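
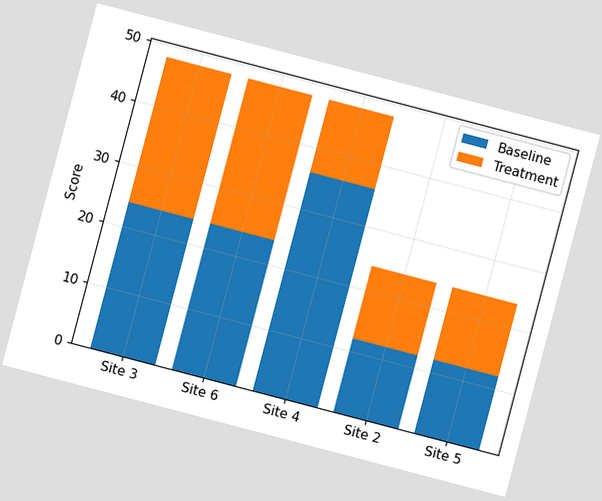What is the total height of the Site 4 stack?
The chart is tilted about 15° clockwise. The Site 4 stack's top reaches 48 on the y-axis.

48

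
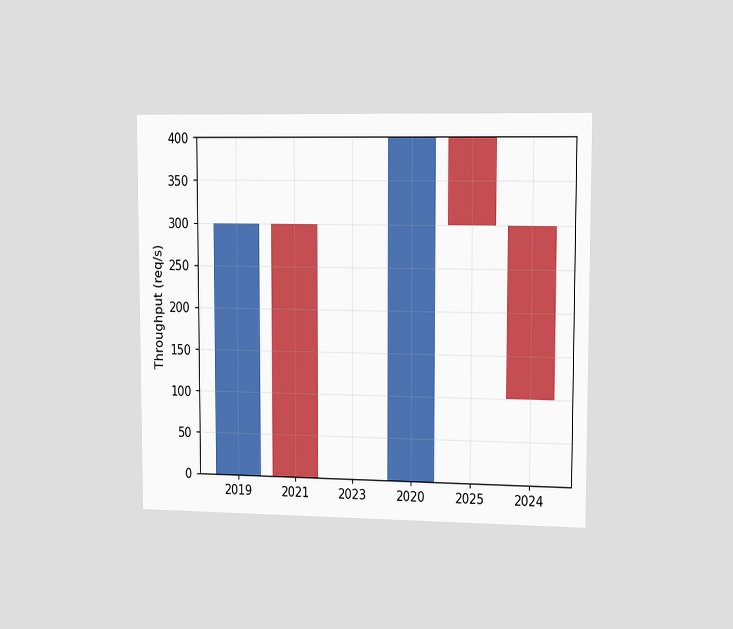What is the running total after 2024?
The chart is viewed slightly from the right. After 2024 the running total reaches 100req/s.

100req/s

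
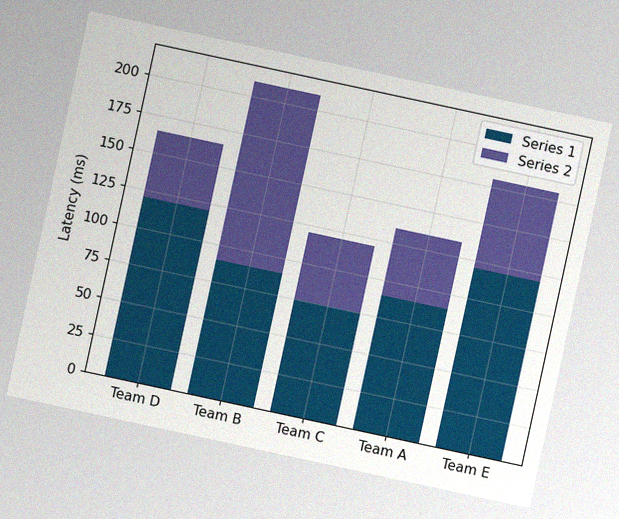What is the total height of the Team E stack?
180ms

The chart is tilted about 12° clockwise, with some photo noise. The Team E stack's top reaches 180ms on the y-axis.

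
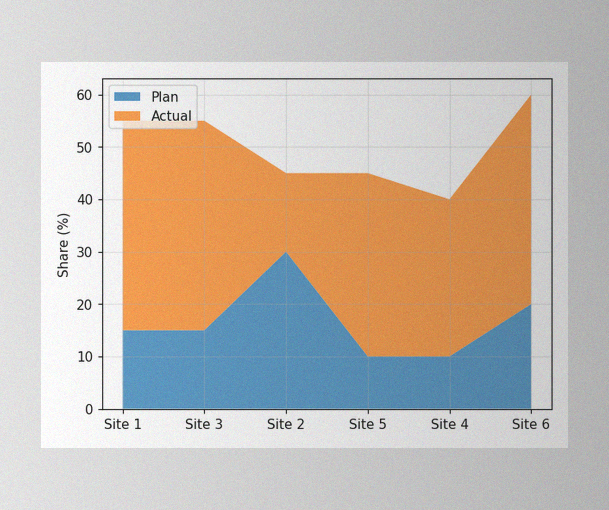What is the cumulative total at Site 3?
The image has some photo noise and uneven lighting. The stacked total at Site 3 reaches 55%.

55%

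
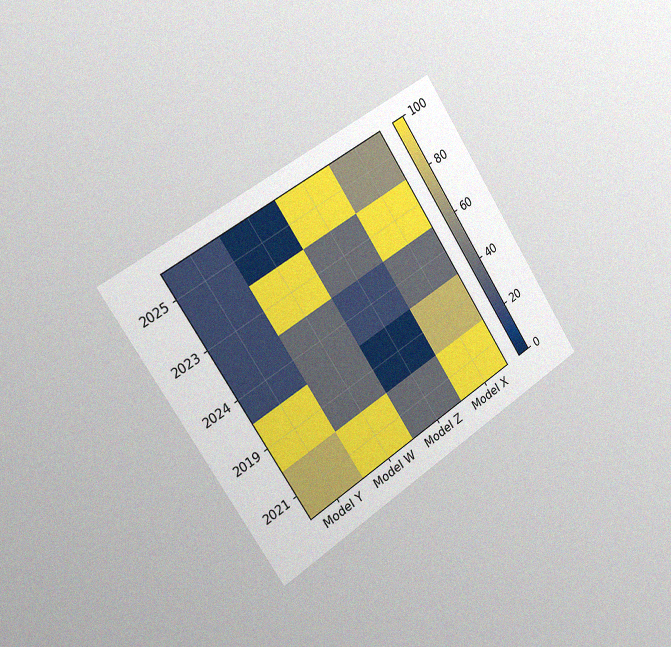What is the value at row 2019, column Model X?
The chart is tilted about 33° counter-clockwise and viewed slightly from the left, with some photo noise. Matching cell (2019, Model X) against the colorbar gives 80.

80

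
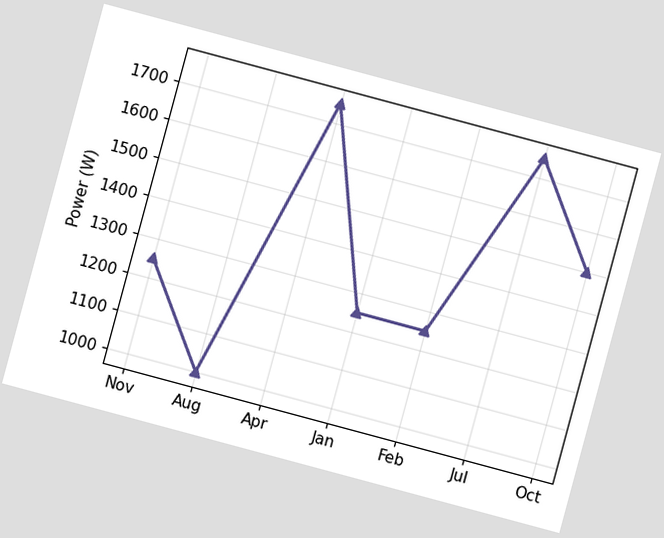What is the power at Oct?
1500W

The chart is tilted about 15° clockwise. At Oct, the line is at 1500W.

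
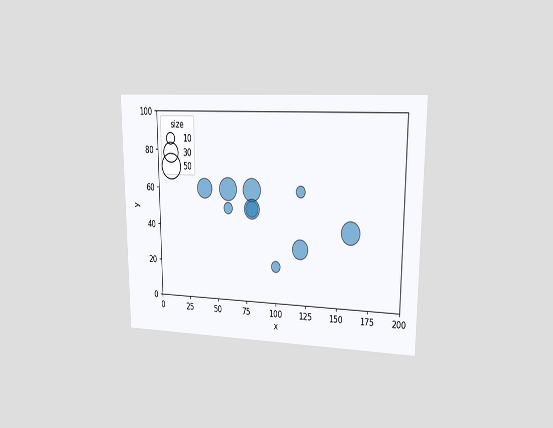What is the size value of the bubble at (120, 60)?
The chart is viewed at a slight angle. Matching the bubble at (120, 60) against the size legend gives 10.

10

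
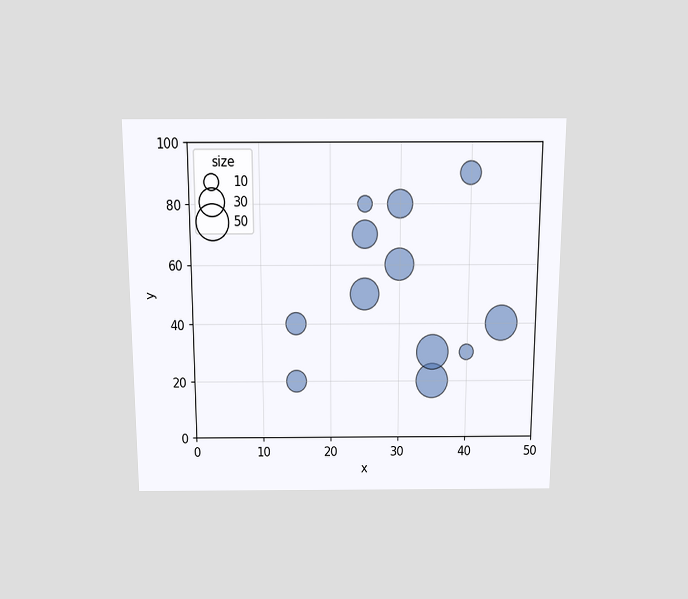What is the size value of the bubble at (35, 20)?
The chart is viewed slightly from above. Matching the bubble at (35, 20) against the size legend gives 50.

50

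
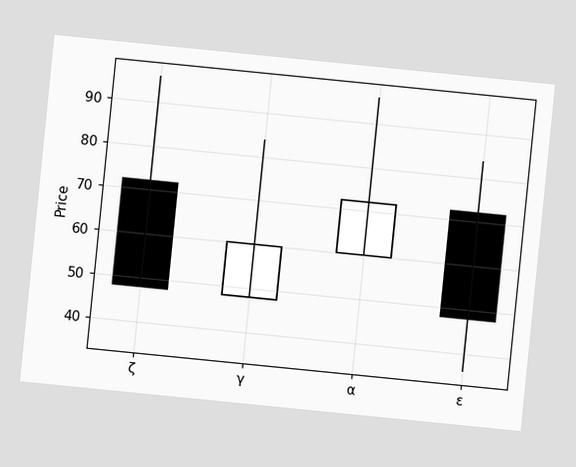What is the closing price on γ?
60

The chart is tilted about 6° clockwise. The γ candle closes at 60.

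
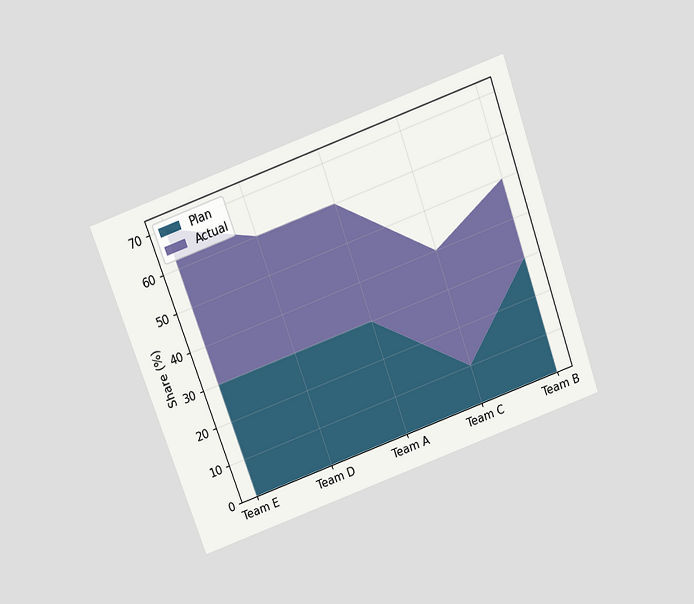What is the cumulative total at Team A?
The chart is tilted about 20° counter-clockwise and viewed slightly from above. The stacked total at Team A reaches 60%.

60%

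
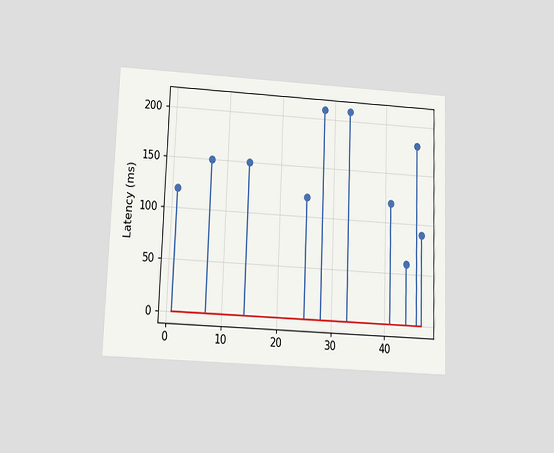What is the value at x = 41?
120ms

The chart is tilted about 2° clockwise and viewed slightly from below. The stem at x=41 reaches 120ms.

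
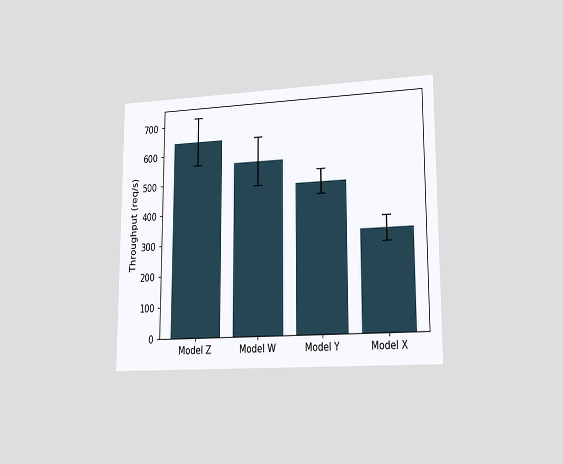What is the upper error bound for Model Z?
720req/s

The chart is viewed slightly from the right. The Model Z bar's upper whisker reaches 720req/s.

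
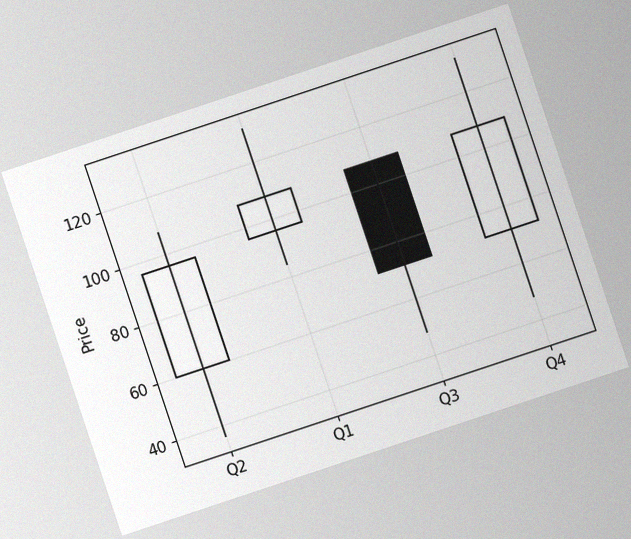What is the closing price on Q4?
The chart is tilted about 18° counter-clockwise, with some photo noise. The Q4 candle closes at 108.

108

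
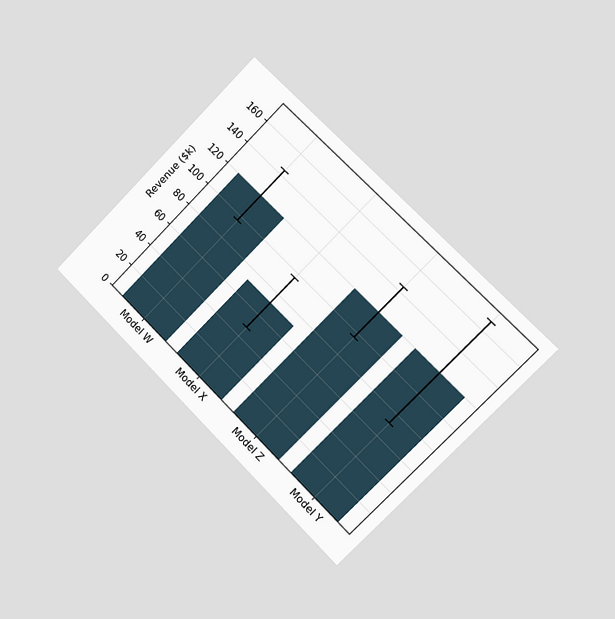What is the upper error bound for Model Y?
The chart is tilted about 45° clockwise and viewed slightly from the right. The Model Y bar's upper whisker reaches $168k.

$168k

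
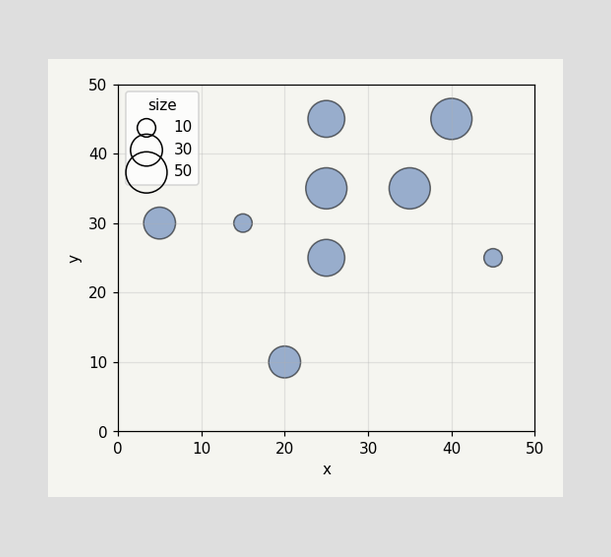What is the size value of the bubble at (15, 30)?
Matching the bubble at (15, 30) against the size legend gives 10.

10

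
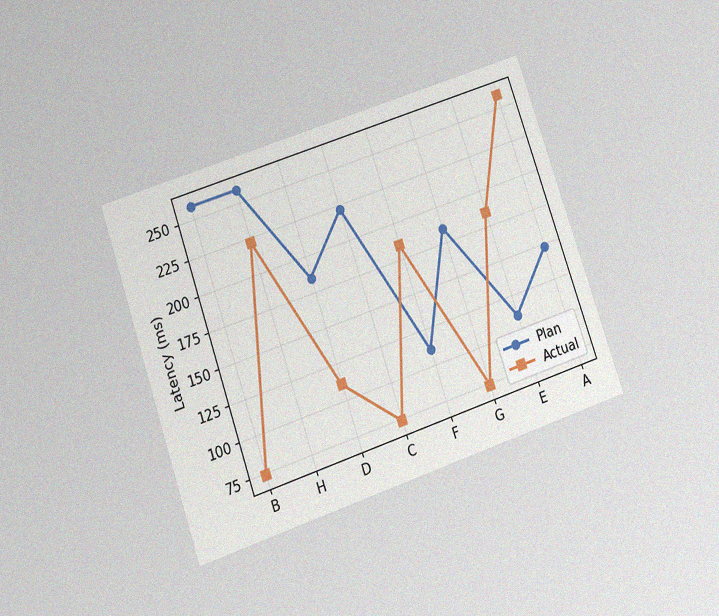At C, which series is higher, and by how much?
The chart is tilted about 19° counter-clockwise and viewed slightly from below, with some photo noise. At C, Plan sits above the other line by 148ms.

Plan, by 148ms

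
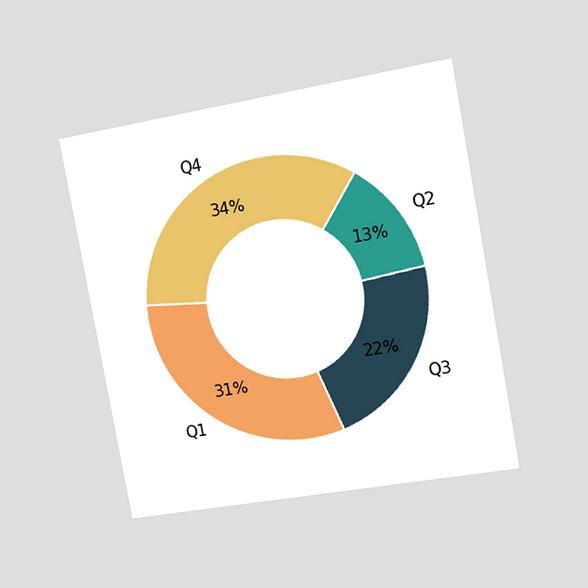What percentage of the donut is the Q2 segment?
The chart is tilted about 10° counter-clockwise and viewed slightly from the right. The Q2 segment takes up 13% of the ring.

13%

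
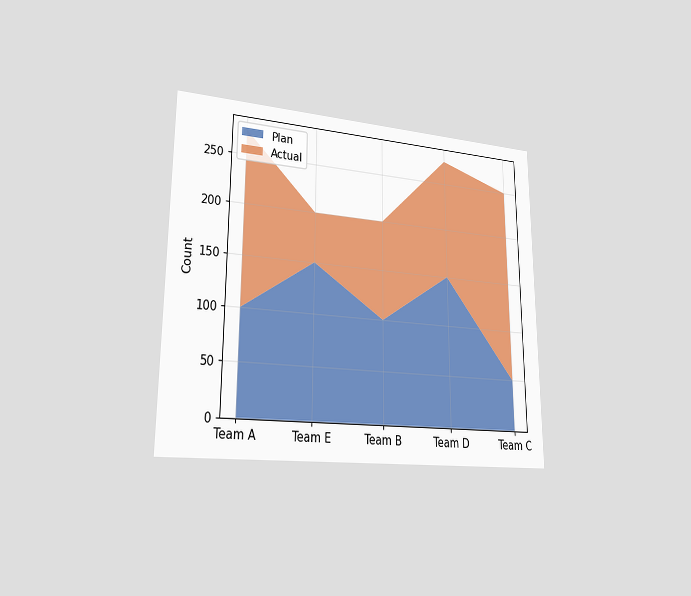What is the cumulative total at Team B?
The chart is viewed slightly from the left. The stacked total at Team B reaches 200.

200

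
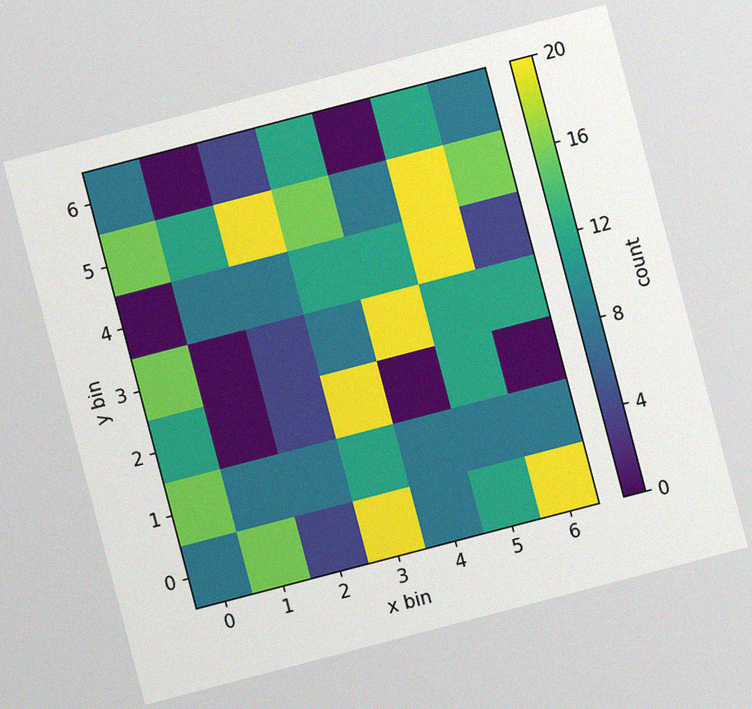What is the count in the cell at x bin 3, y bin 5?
16

The chart is tilted about 15° counter-clockwise, with some photo noise. Matching the cell (3, 5) against the colorbar gives 16.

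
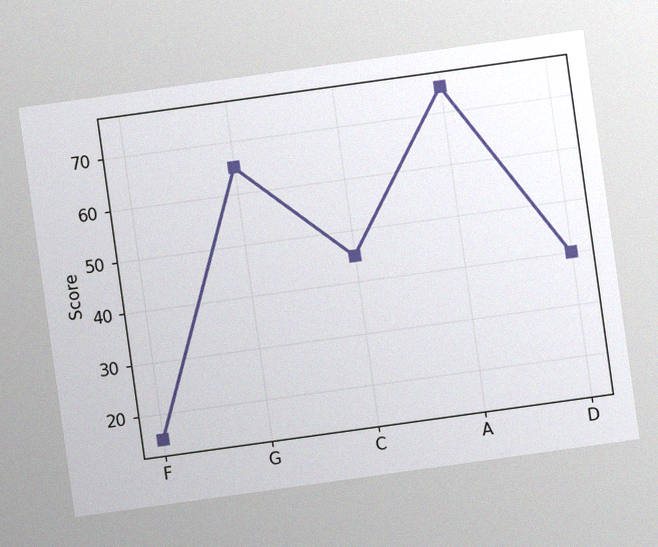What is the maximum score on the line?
75

The chart is tilted about 8° counter-clockwise, with some photo noise. The highest point is at A, and reading across to the y-axis gives 75.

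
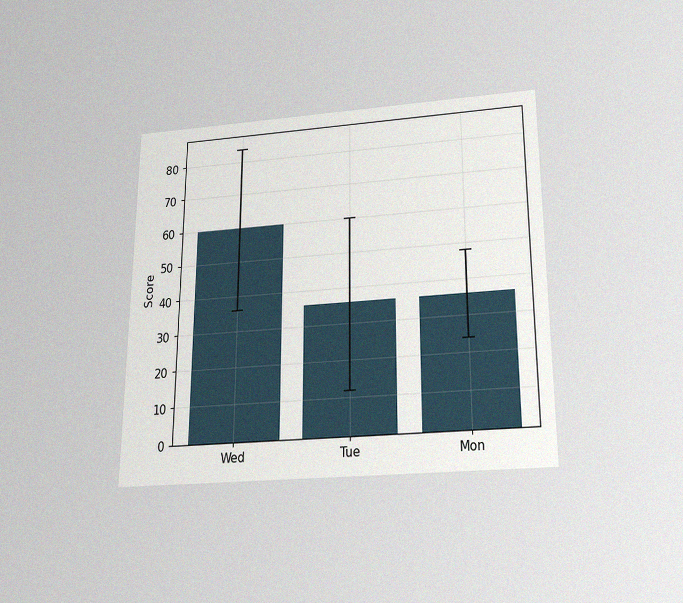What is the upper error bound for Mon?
48

The chart is viewed slightly from below, with some photo noise. The Mon bar's upper whisker reaches 48.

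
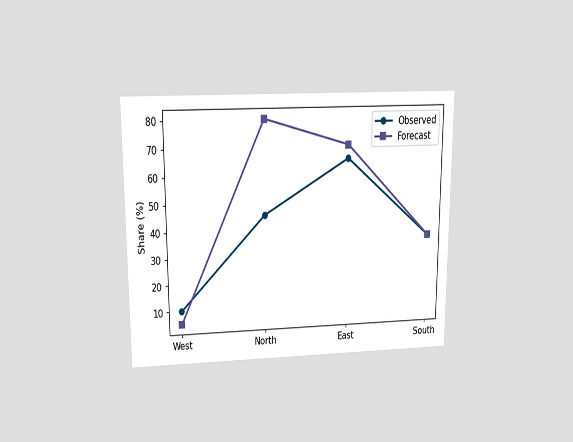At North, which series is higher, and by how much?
Forecast, by 35%

The chart is viewed slightly from above. At North, Forecast sits above the other line by 35%.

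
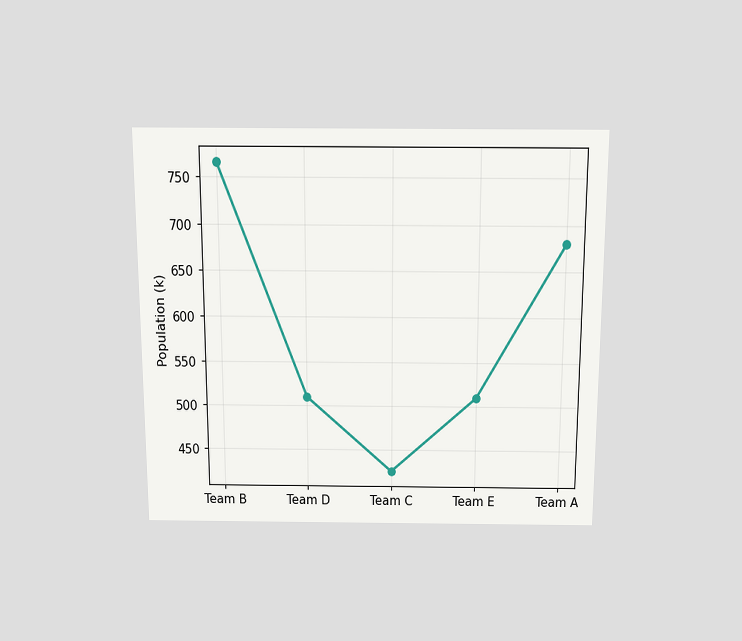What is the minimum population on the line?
425k

The chart is viewed slightly from above. The lowest point is at Team C, and reading across to the y-axis gives 425k.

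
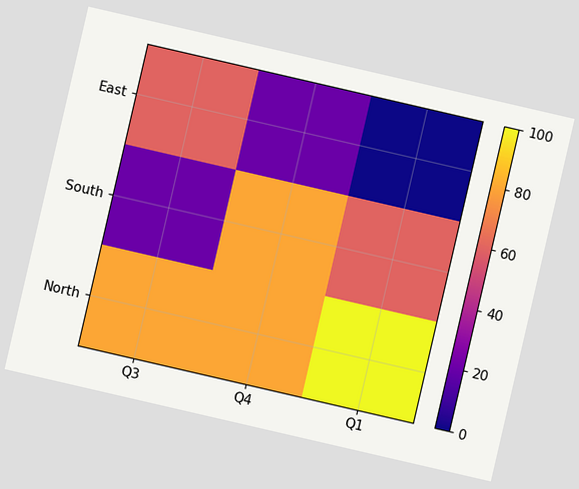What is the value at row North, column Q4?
The chart is tilted about 13° clockwise. Matching cell (North, Q4) against the colorbar gives 80.

80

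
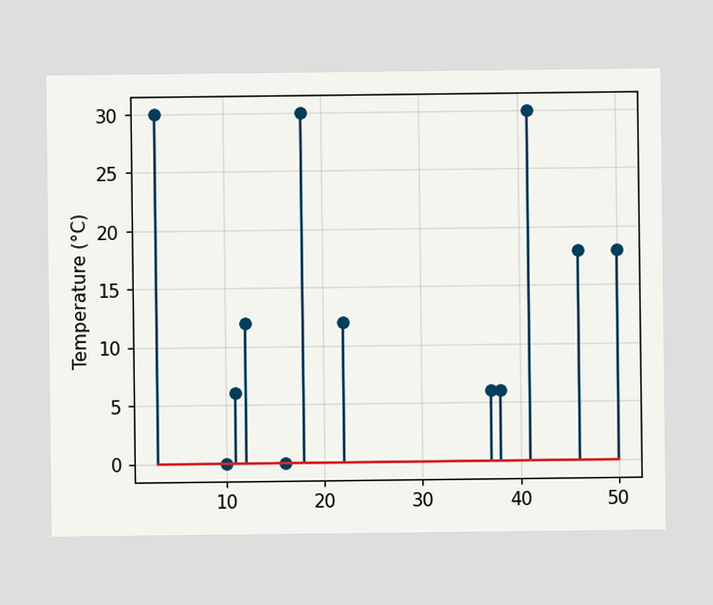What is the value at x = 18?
The stem at x=18 reaches 30°C.

30°C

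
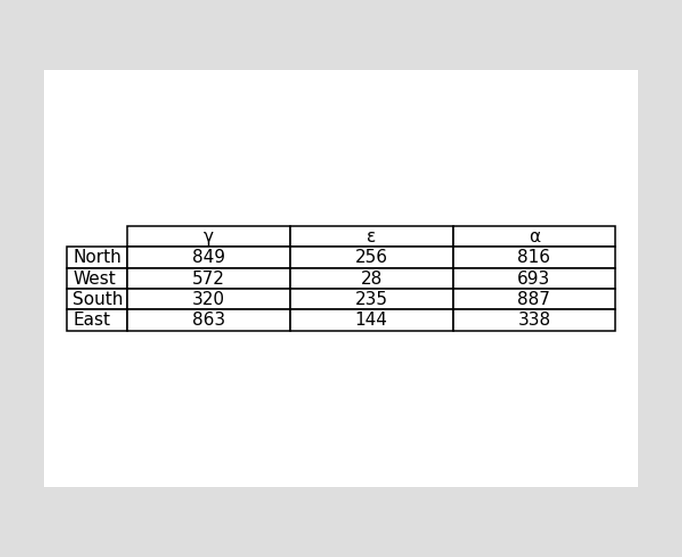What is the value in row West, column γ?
572

The (West, γ) cell reads 572.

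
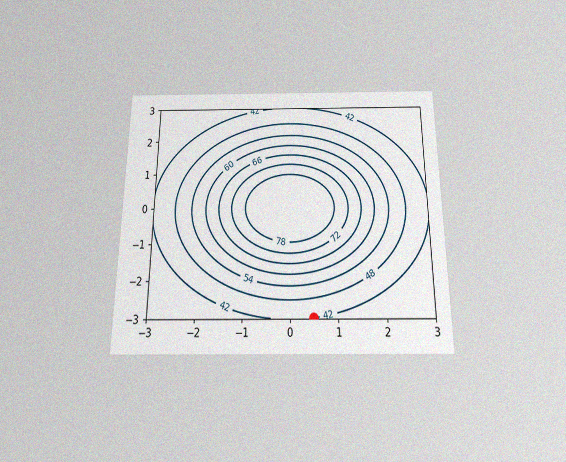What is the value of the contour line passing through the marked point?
42

The chart is viewed slightly from below, with some photo noise. The marked point sits on the contour labelled 42.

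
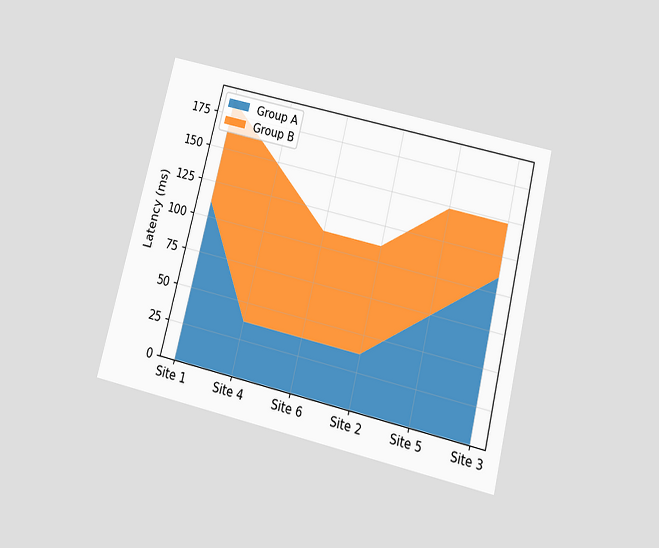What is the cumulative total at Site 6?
The chart is tilted about 14° clockwise and viewed slightly from below. The stacked total at Site 6 reaches 111ms.

111ms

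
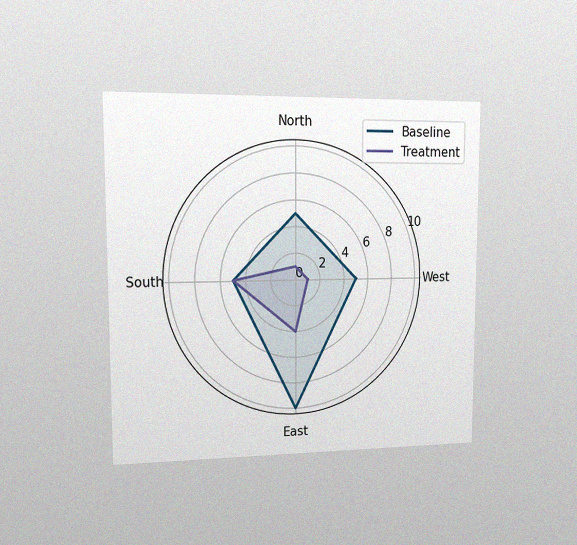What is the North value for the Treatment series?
The chart is viewed slightly from the left, with some photo noise. On the North axis, Treatment reaches 1.

1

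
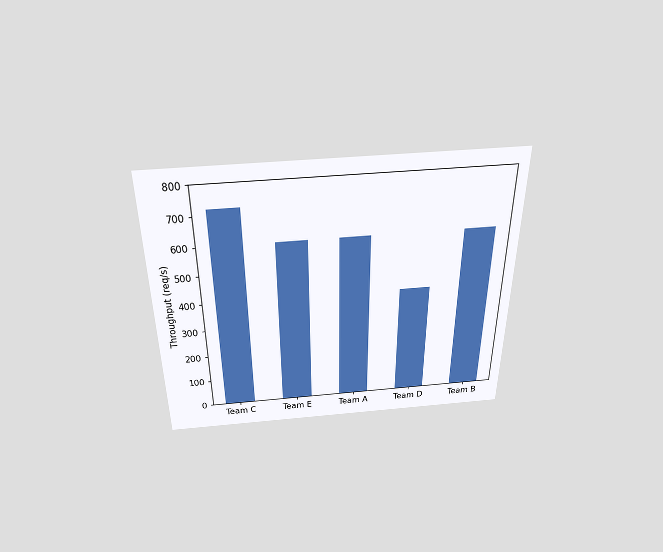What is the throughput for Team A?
600req/s

The chart is viewed slightly from above. Reading along the chart's y-axis, the Team A bar reaches 600req/s.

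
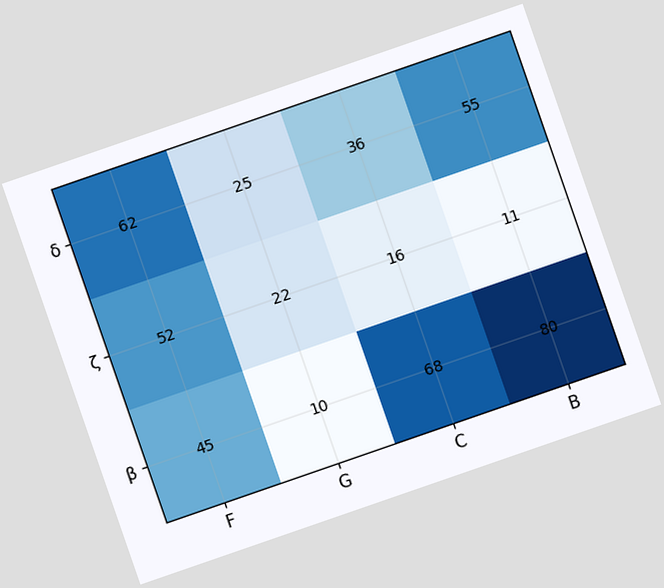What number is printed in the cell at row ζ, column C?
The chart is tilted about 19° counter-clockwise. The (ζ, C) cell reads 16.

16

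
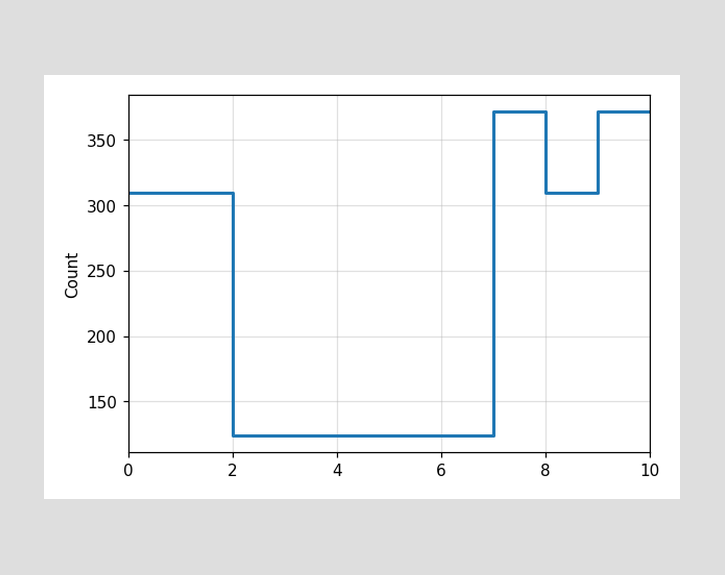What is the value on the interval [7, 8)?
372

On [7, 8) the step sits at 372.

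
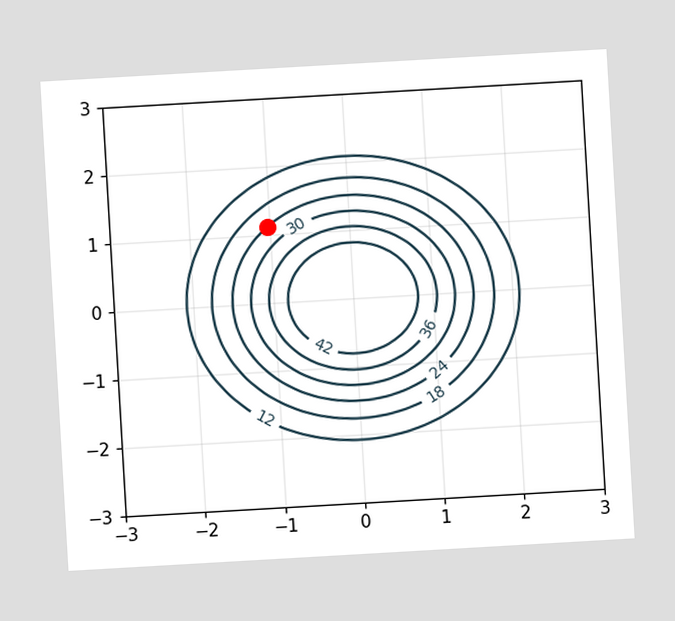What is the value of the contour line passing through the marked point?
24

The chart is tilted about 3° counter-clockwise. The marked point sits on the contour labelled 24.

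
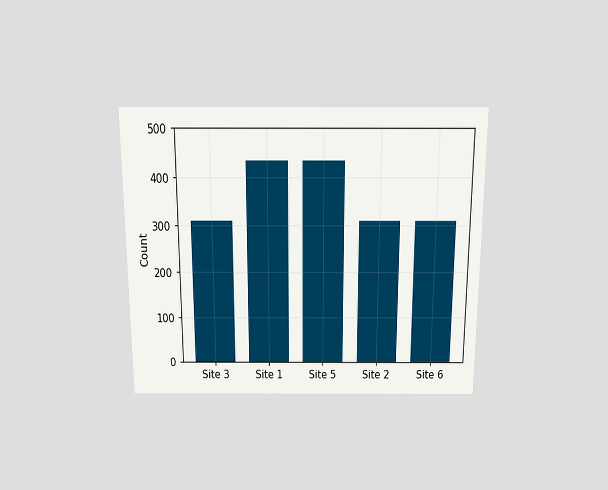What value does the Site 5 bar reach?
The chart is viewed slightly from above. Reading along the chart's y-axis, the Site 5 bar reaches 434.

434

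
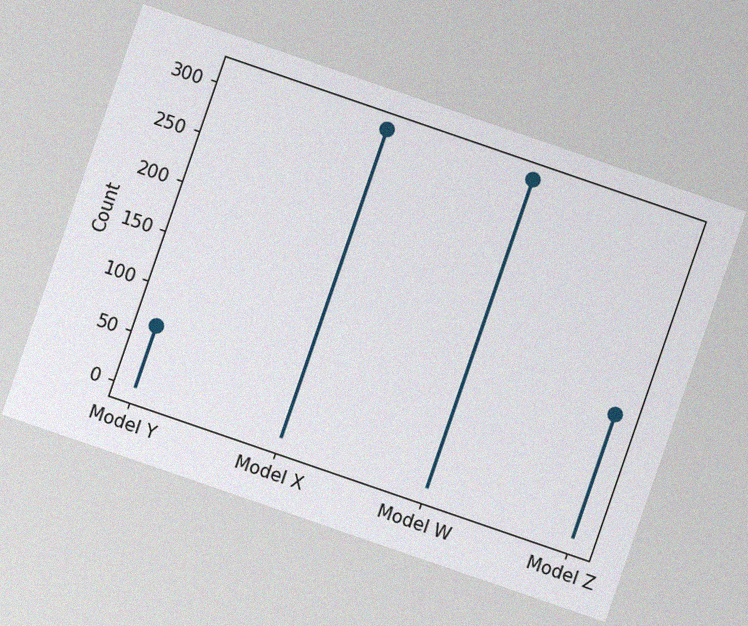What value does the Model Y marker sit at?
62

The chart is tilted about 19° clockwise, with some photo noise. The Model Y marker sits at 62.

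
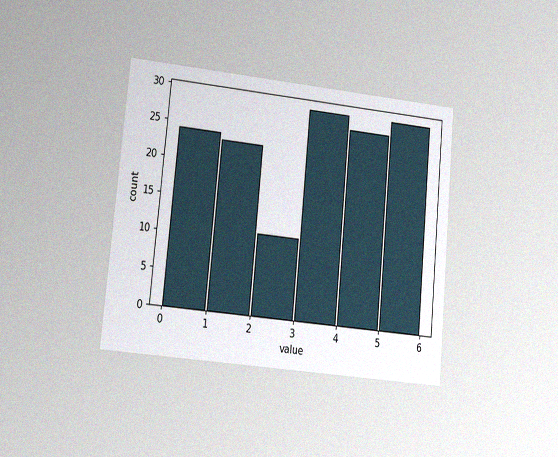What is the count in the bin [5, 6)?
The chart is tilted about 5° clockwise and viewed at a slight angle, with some photo noise. The [5, 6) bin has height 29.

29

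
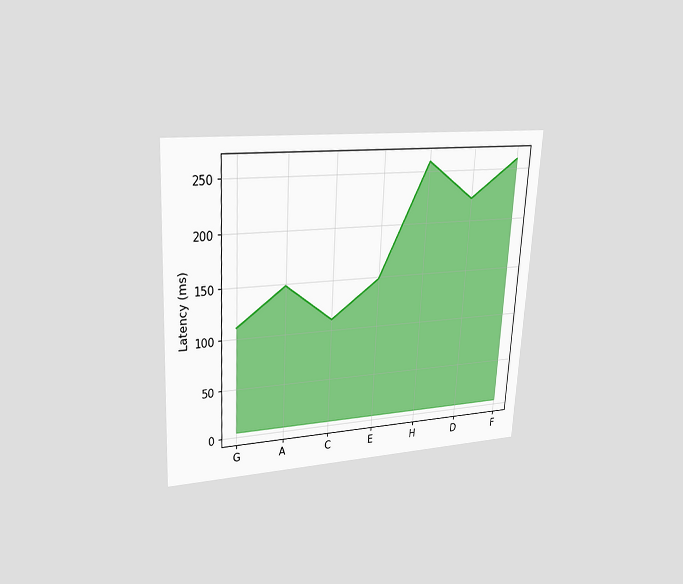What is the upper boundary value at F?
The chart is tilted about 3° clockwise and viewed at a slight angle. At F the upper boundary is at 259ms.

259ms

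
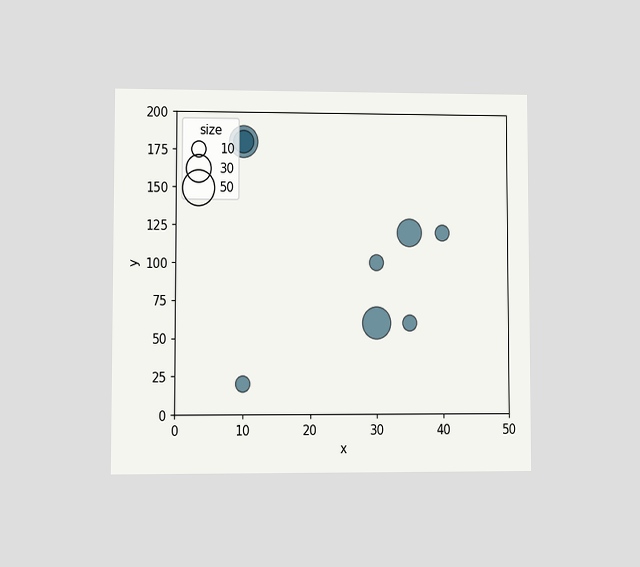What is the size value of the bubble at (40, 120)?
10

The chart is viewed at a slight angle. Matching the bubble at (40, 120) against the size legend gives 10.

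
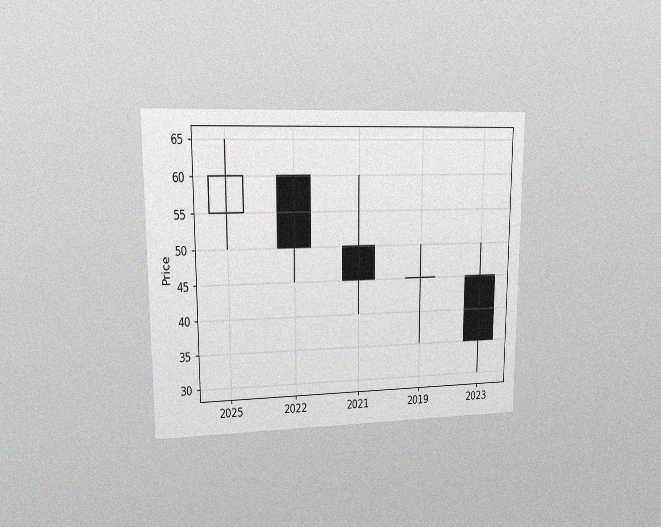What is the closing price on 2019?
The chart is viewed at a slight angle, with some photo noise. The 2019 candle closes at 45.

45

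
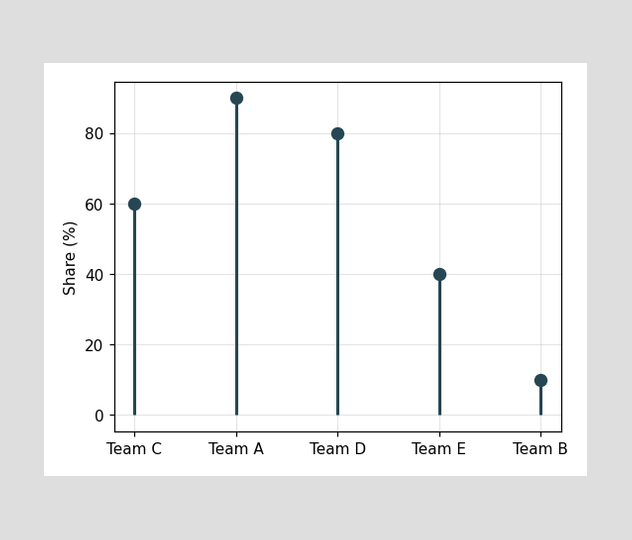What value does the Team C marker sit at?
The Team C marker sits at 60%.

60%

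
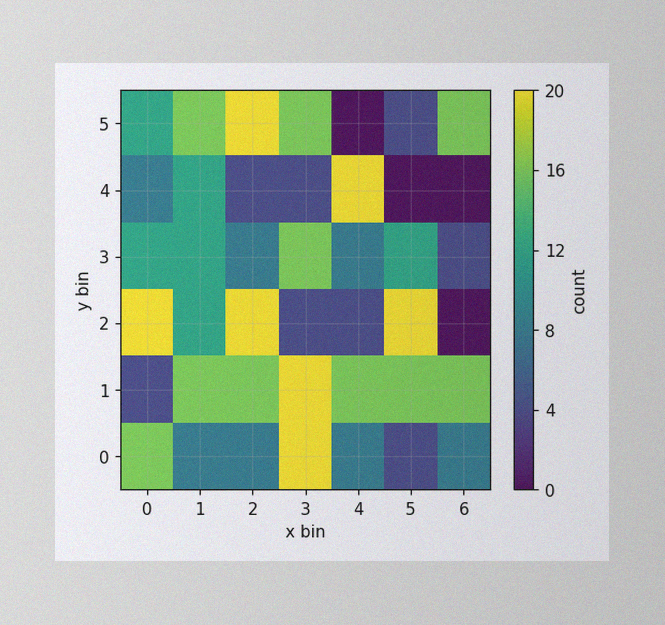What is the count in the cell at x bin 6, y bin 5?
The image has some photo noise and uneven lighting. Matching the cell (6, 5) against the colorbar gives 16.

16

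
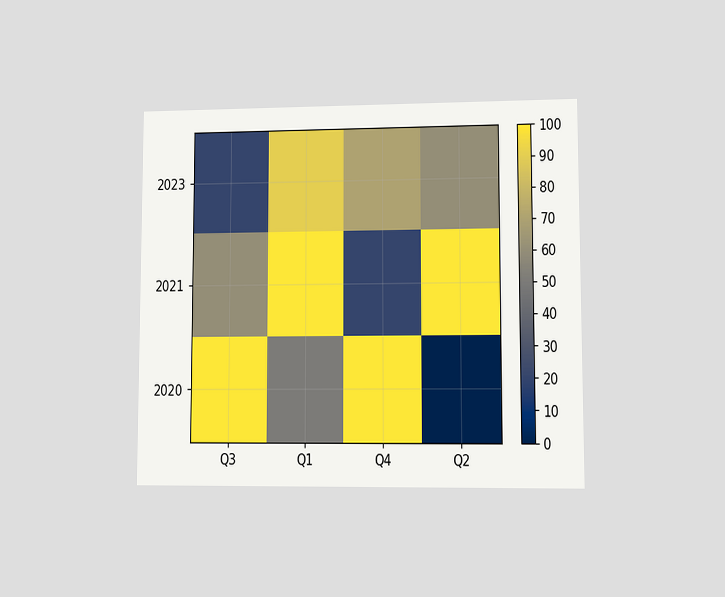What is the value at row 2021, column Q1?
The chart is viewed at a slight angle. Matching cell (2021, Q1) against the colorbar gives 100.

100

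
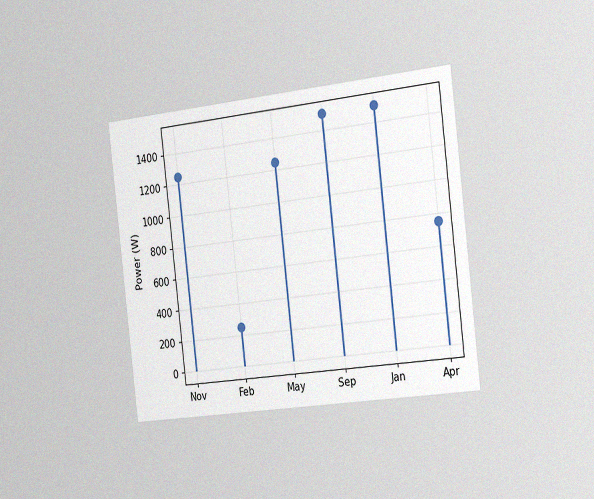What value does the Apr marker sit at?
The chart is tilted about 7° counter-clockwise and viewed slightly from the right, with some photo noise. The Apr marker sits at 750W.

750W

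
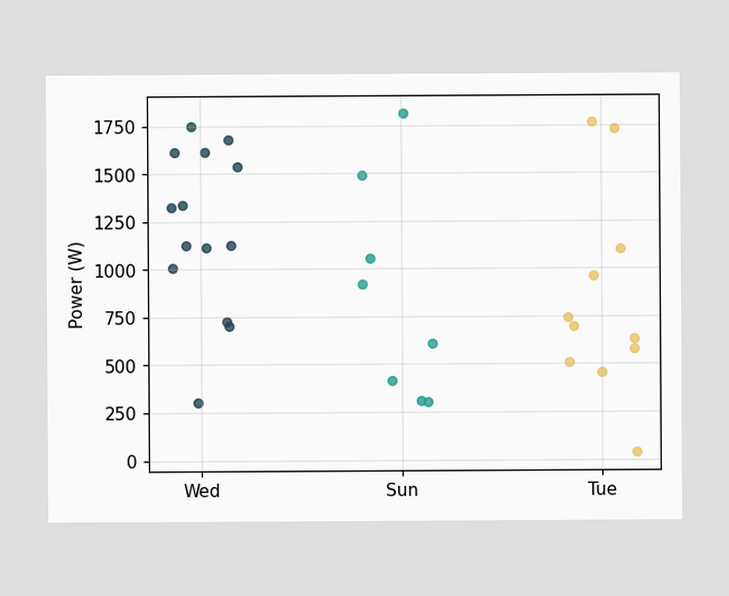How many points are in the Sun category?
Counting the markers in the Sun column gives 8.

8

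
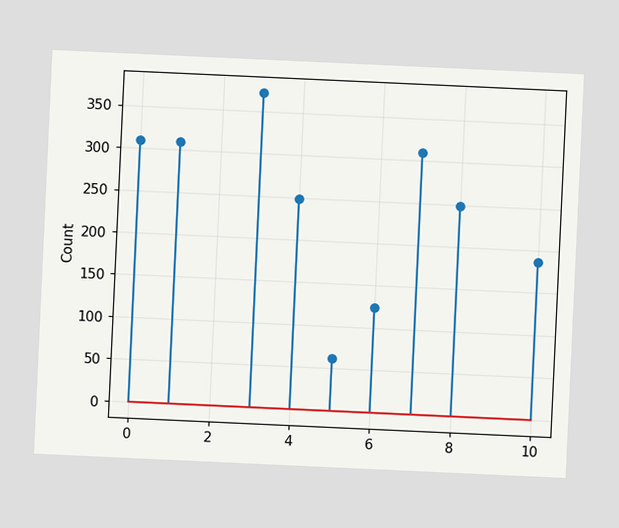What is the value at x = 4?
The chart is tilted about 3° clockwise. The stem at x=4 reaches 248.

248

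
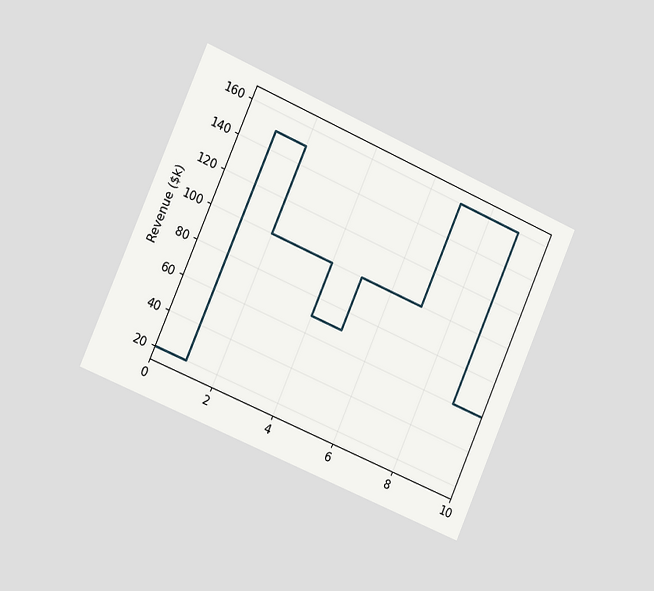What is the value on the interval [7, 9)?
$160k

The chart is tilted about 24° clockwise and viewed slightly from the left. On [7, 9) the step sits at $160k.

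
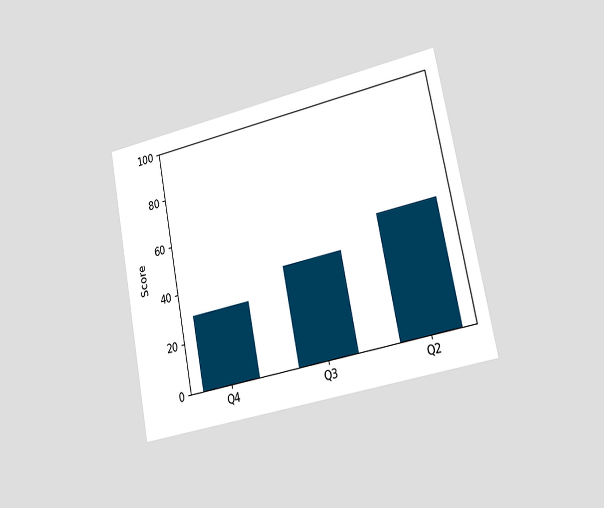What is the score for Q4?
The chart is tilted about 11° counter-clockwise and viewed slightly from the right. Reading along the chart's y-axis, the Q4 bar reaches 30.

30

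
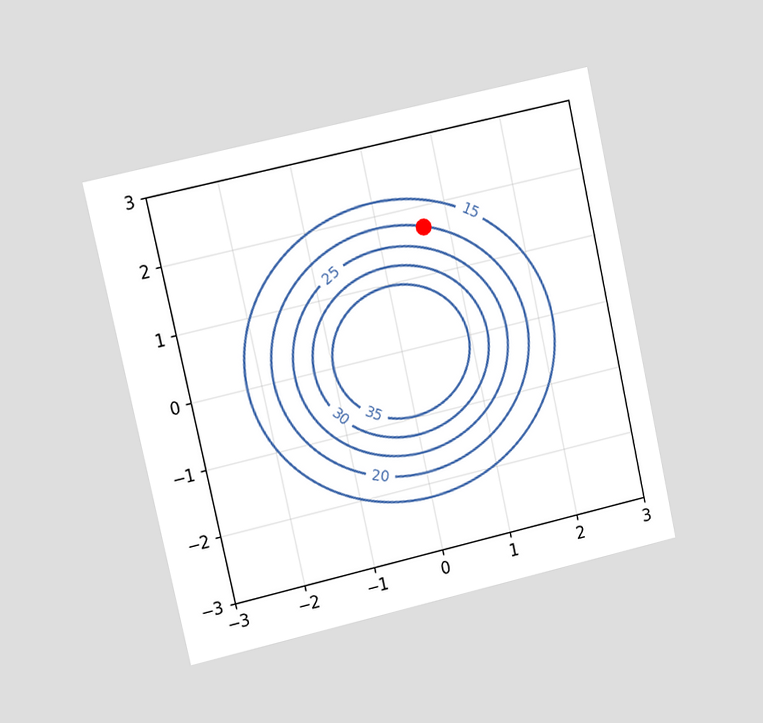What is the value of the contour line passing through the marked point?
20

The chart is tilted about 12° counter-clockwise and viewed slightly from the left. The marked point sits on the contour labelled 20.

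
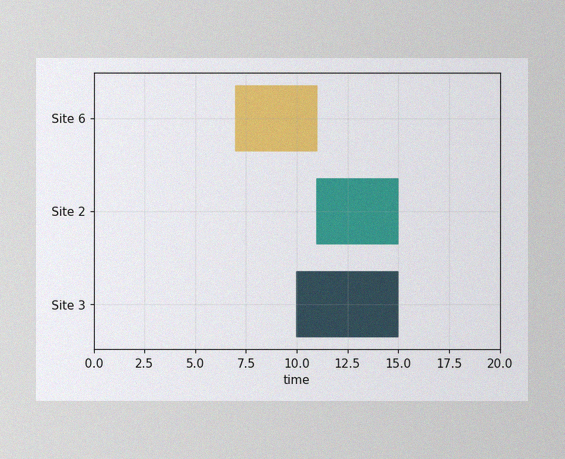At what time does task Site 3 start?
The image has some photo noise and uneven lighting. The Site 3 bar begins at t=10.

10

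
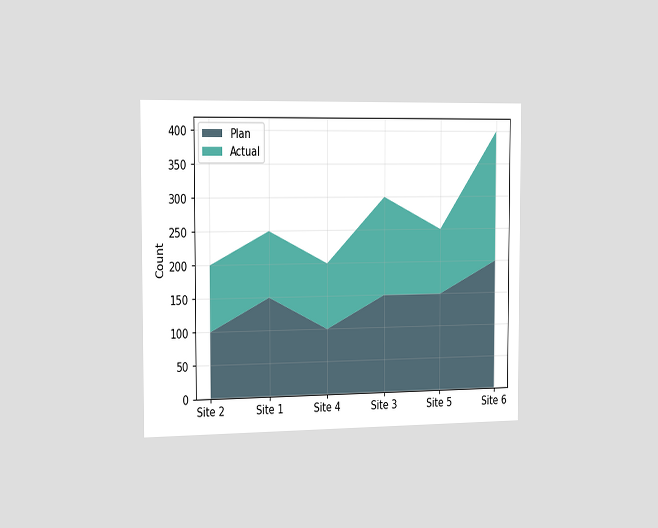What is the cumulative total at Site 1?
250

The chart is viewed slightly from the left. The stacked total at Site 1 reaches 250.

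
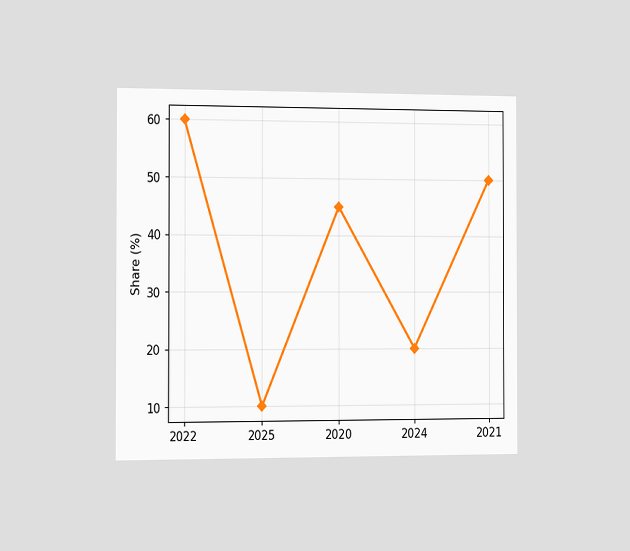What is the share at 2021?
The chart is viewed slightly from the left. At 2021, the line is at 50%.

50%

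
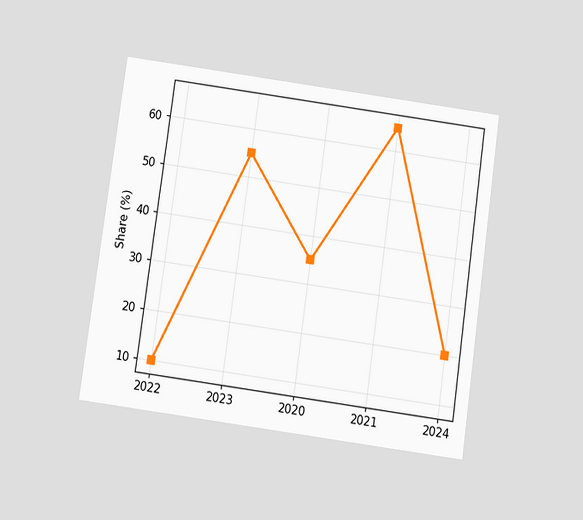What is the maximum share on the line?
65%

The chart is tilted about 8° clockwise and viewed slightly from below. The highest point is at 2021, and reading across to the y-axis gives 65%.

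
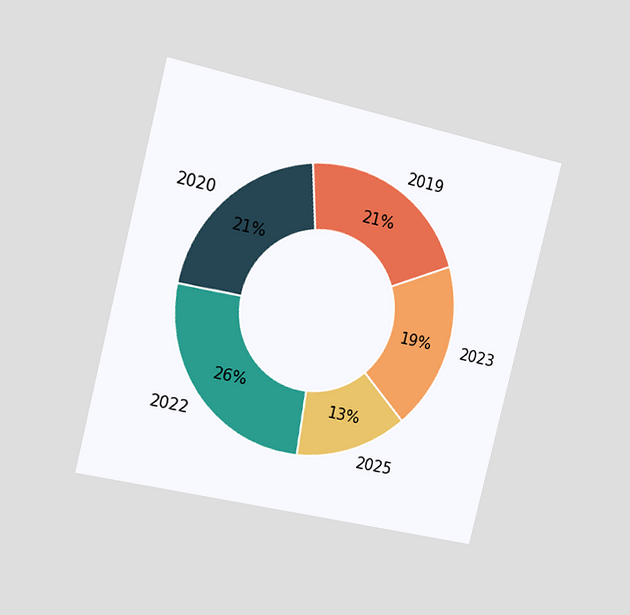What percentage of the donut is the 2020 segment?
The chart is tilted about 14° clockwise and viewed slightly from the left. The 2020 segment takes up 21% of the ring.

21%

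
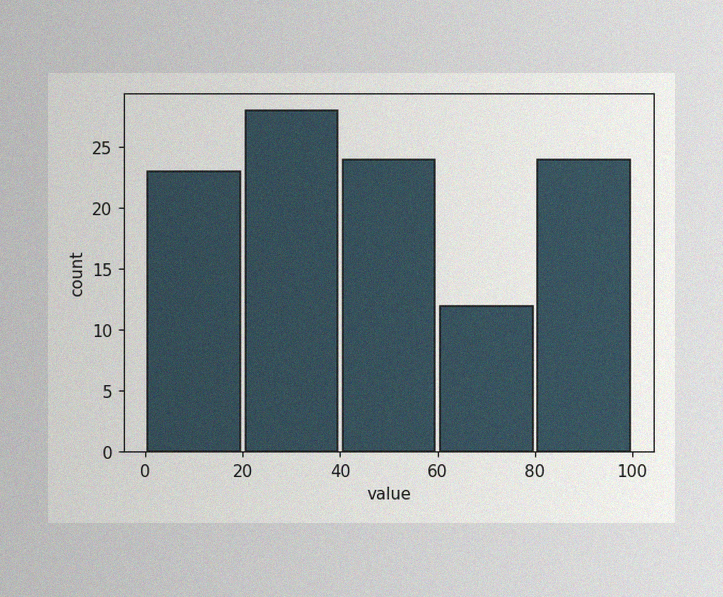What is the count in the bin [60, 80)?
12

The image has some photo noise and uneven lighting. The [60, 80) bin has height 12.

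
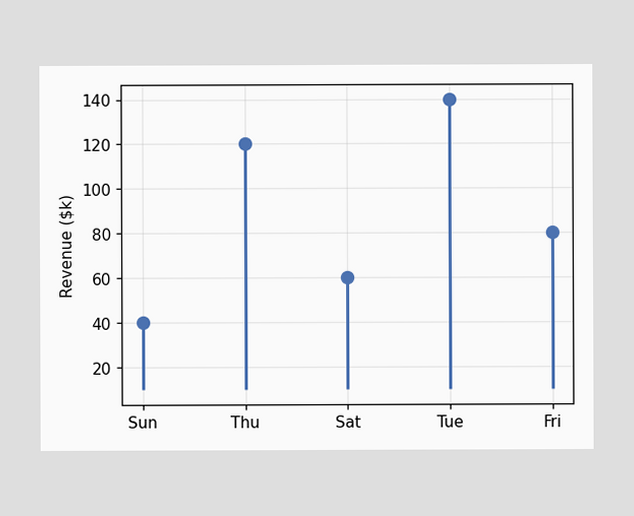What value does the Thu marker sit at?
$120k

The Thu marker sits at $120k.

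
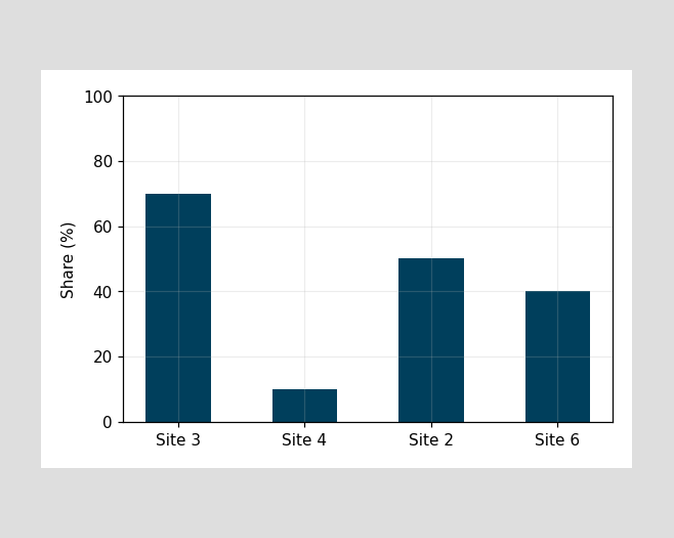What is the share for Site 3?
70%

Reading along the chart's y-axis, the Site 3 bar reaches 70%.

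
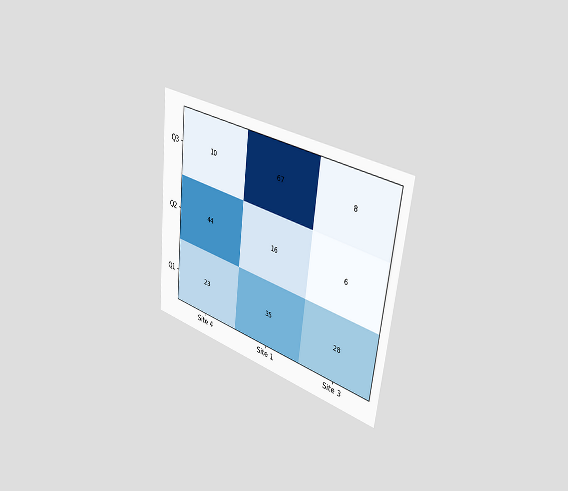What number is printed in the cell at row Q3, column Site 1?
67

The chart is tilted about 6° clockwise and viewed slightly from the right. The (Q3, Site 1) cell reads 67.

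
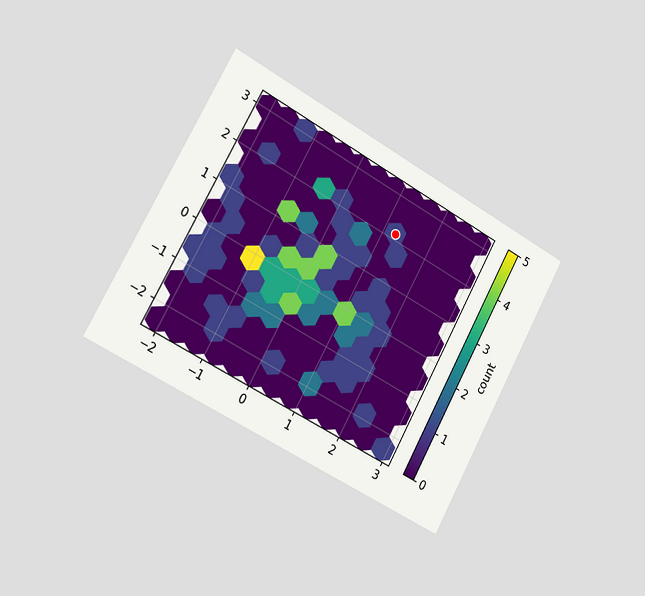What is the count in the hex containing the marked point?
1

The chart is tilted about 29° clockwise and viewed slightly from the left. The marked hex reads 1 on the colorbar.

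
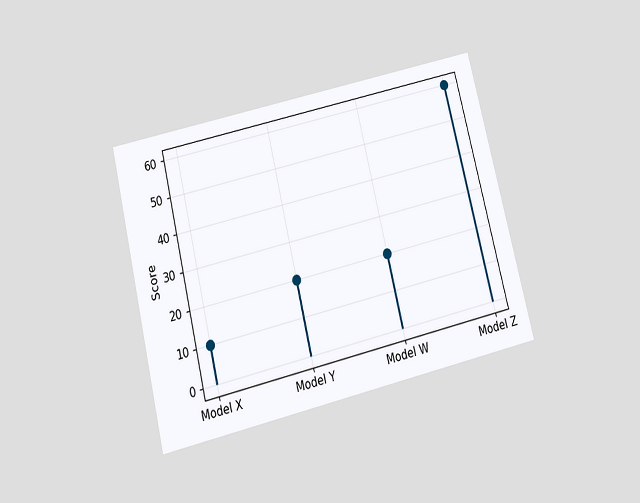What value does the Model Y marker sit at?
The chart is tilted about 14° counter-clockwise and viewed slightly from below. The Model Y marker sits at 20.

20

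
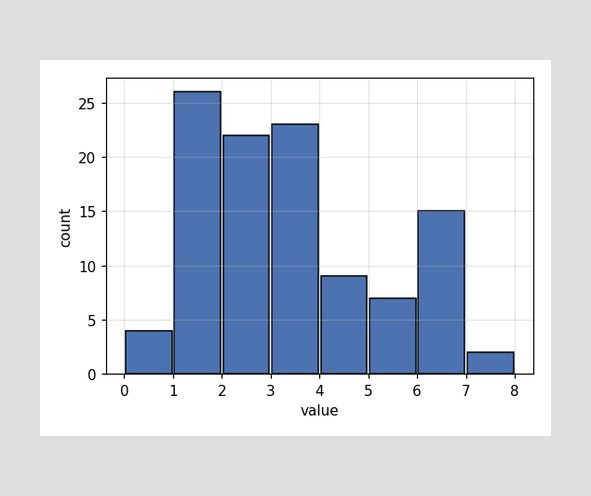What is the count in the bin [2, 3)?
22

The [2, 3) bin has height 22.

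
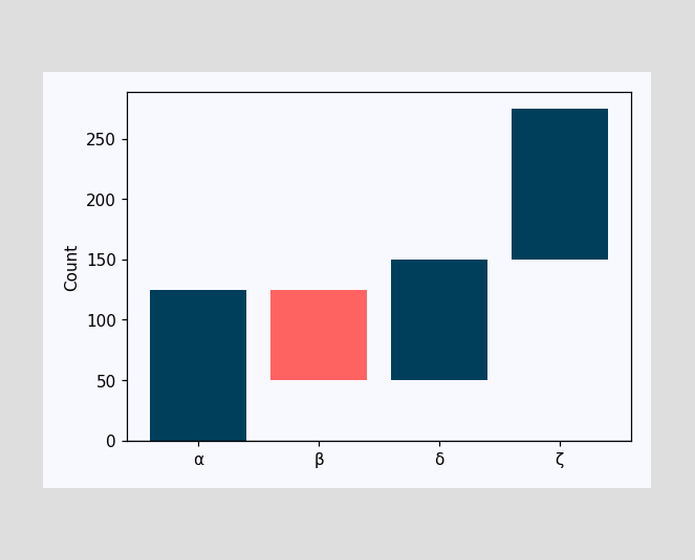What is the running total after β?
50

After β the running total reaches 50.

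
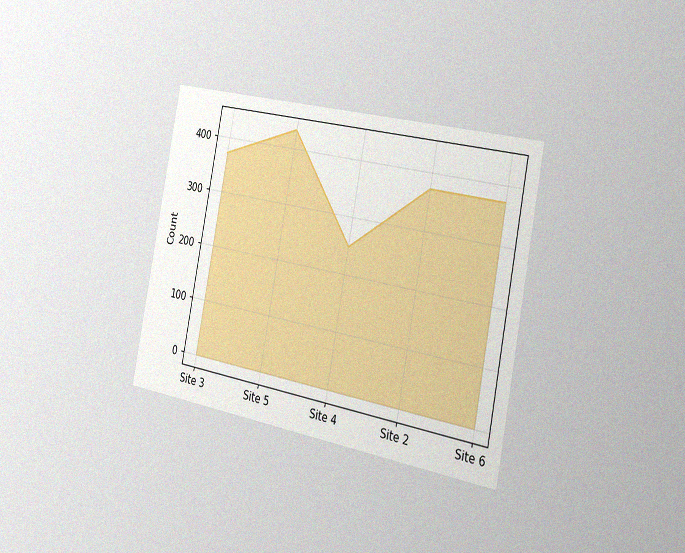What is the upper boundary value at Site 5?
434

The chart is tilted about 11° clockwise and viewed slightly from the right, with some photo noise. At Site 5 the upper boundary is at 434.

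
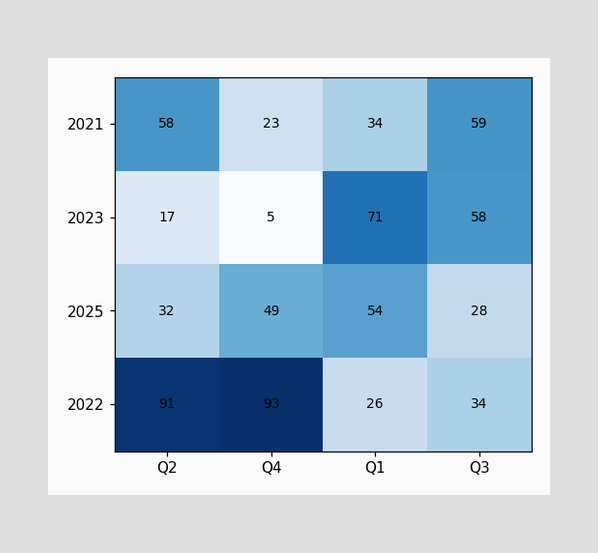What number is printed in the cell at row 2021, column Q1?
The (2021, Q1) cell reads 34.

34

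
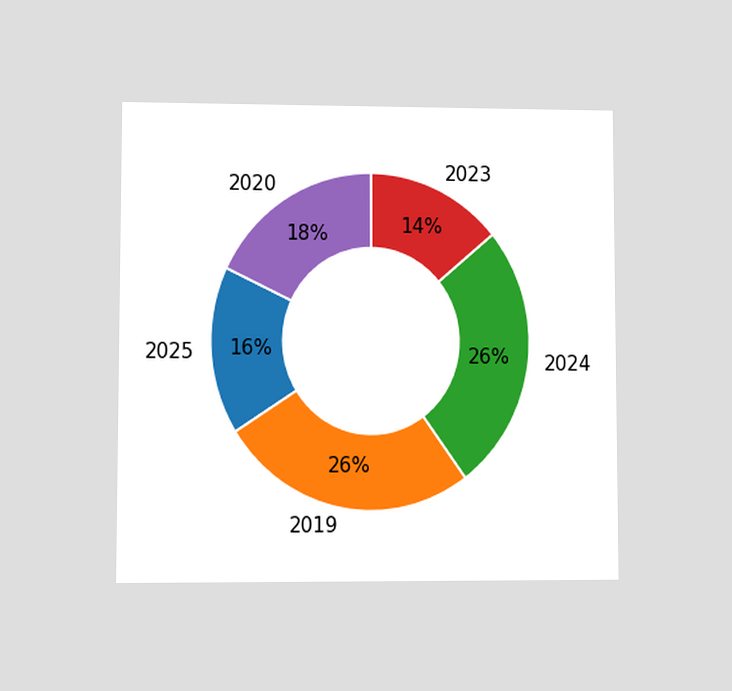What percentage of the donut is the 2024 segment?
The chart is viewed at a slight angle. The 2024 segment takes up 26% of the ring.

26%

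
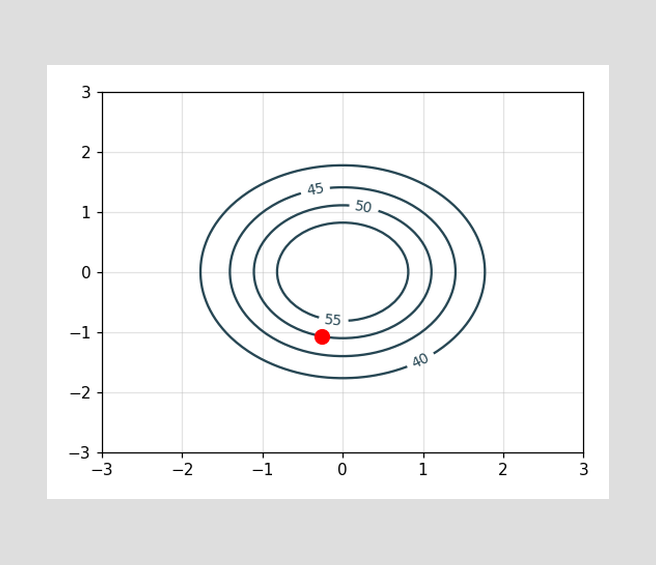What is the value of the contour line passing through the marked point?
The marked point sits on the contour labelled 50.

50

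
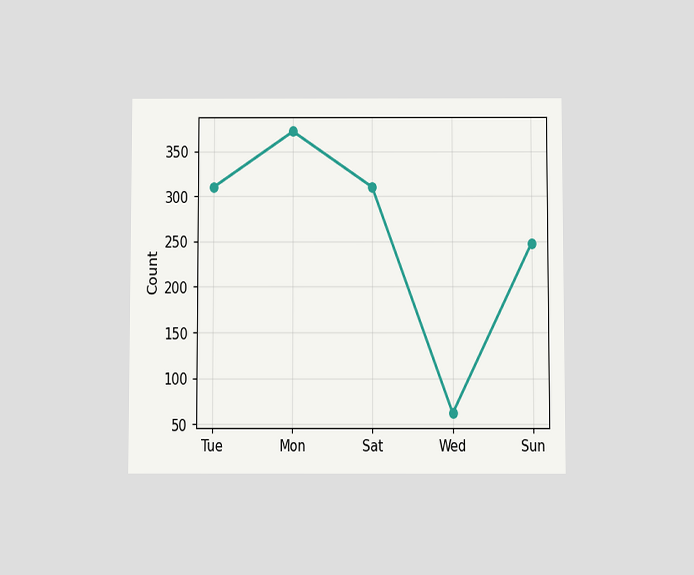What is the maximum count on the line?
The chart is viewed slightly from below. The highest point is at Mon, and reading across to the y-axis gives 372.

372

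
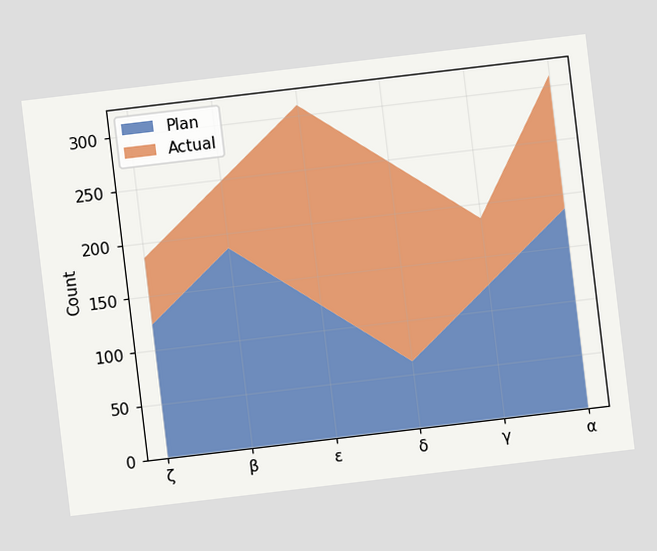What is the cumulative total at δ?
The chart is tilted about 7° counter-clockwise. The stacked total at δ reaches 248.

248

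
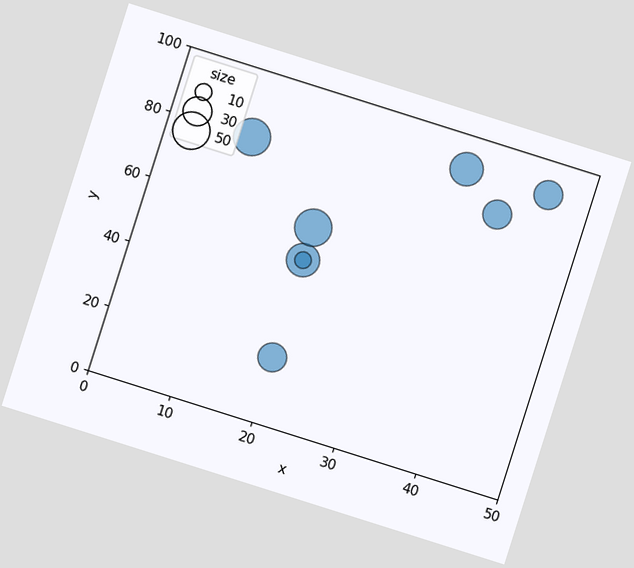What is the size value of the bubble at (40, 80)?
The chart is tilted about 18° clockwise. Matching the bubble at (40, 80) against the size legend gives 30.

30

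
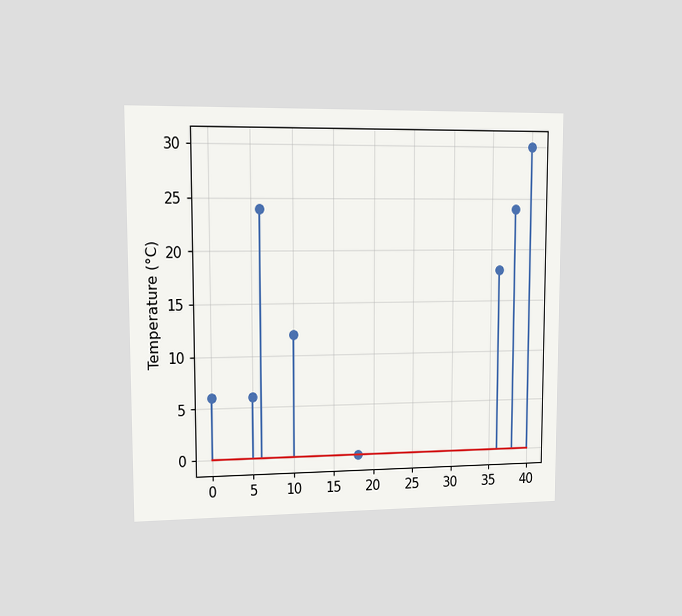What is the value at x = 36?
18°C

The chart is viewed slightly from the left. The stem at x=36 reaches 18°C.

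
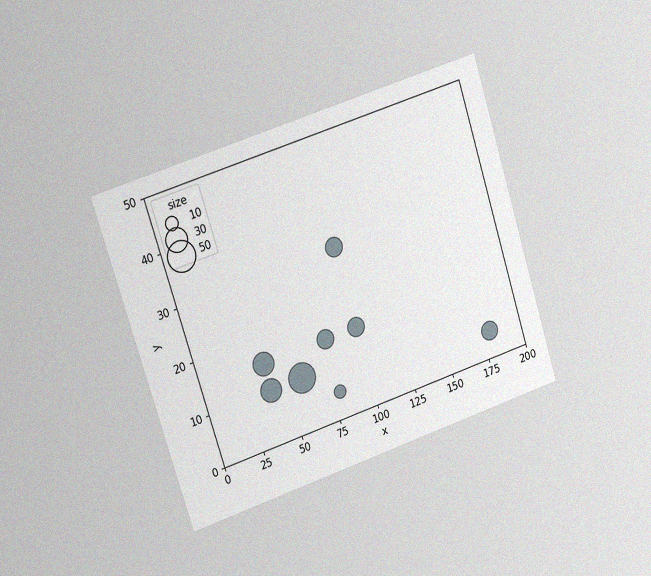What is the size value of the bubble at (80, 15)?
20

The chart is tilted about 18° counter-clockwise and viewed slightly from the left, with some photo noise. Matching the bubble at (80, 15) against the size legend gives 20.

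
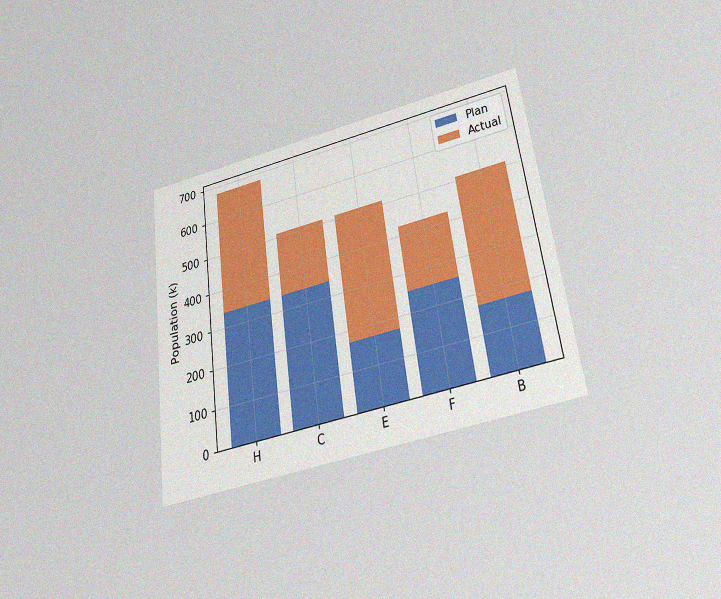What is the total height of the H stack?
The chart is tilted about 8° counter-clockwise and viewed slightly from below, with some photo noise. The H stack's top reaches 680k on the y-axis.

680k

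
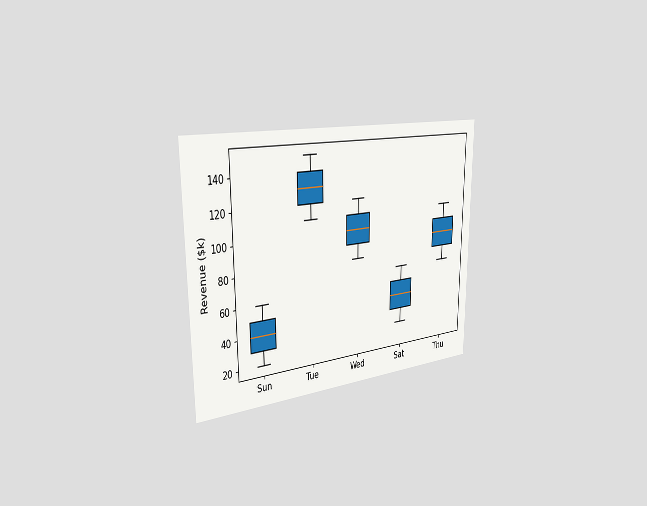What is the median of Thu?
$90k

The chart is viewed slightly from the left. The median line in the Thu box sits at $90k.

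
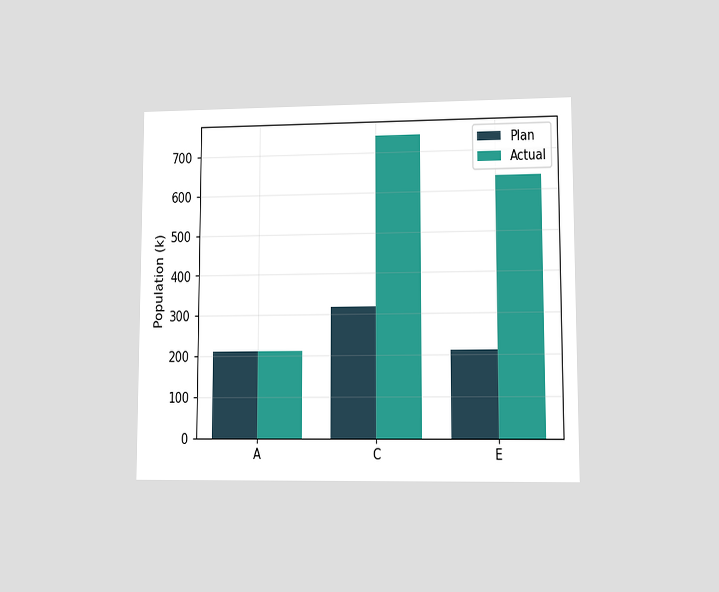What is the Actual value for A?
212k

The chart is viewed at a slight angle. The Actual bar at A reaches 212k on the y-axis.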